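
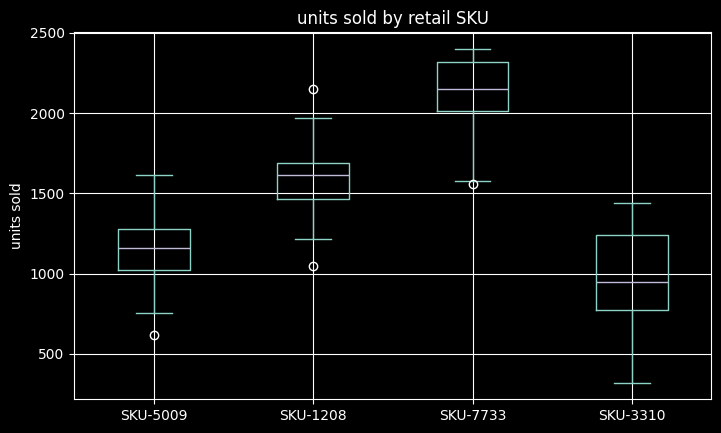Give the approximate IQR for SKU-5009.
Q3 ≈ 1300, Q1 ≈ 1000; IQR ≈ 300.

≈ 300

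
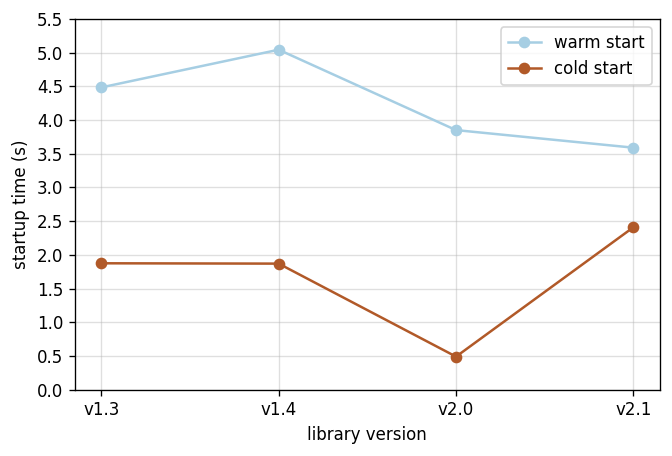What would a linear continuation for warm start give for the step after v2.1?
Last three: 5.0, 4.0, 3.5 → slope ≈ -0.75/step → next ≈ 2.75.

≈ 2.75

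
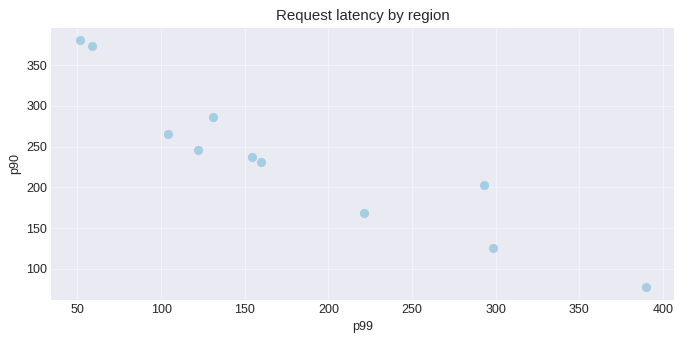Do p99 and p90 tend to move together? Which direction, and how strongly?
negative, strong

Points are negatively correlated; strong (|r| ≈ 0.9).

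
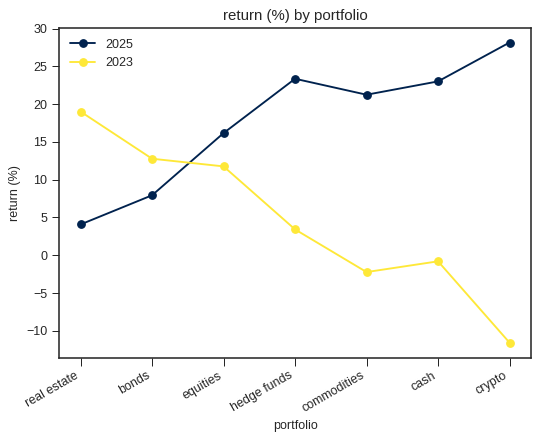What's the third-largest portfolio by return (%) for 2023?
Top 4 for 2023: real estate ≈ 20, bonds ≈ 15, equities ≈ 10, hedge funds ≈ 5.

equities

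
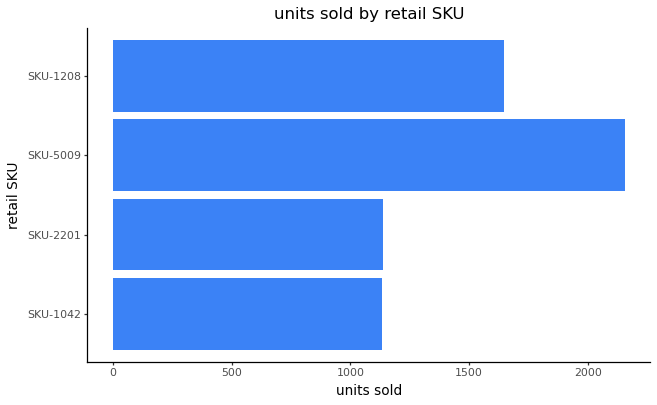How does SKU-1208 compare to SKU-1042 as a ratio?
≈ 1.33×

SKU-1208 ≈ 1600, SKU-1042 ≈ 1200; 1600/1200 ≈ 1.33.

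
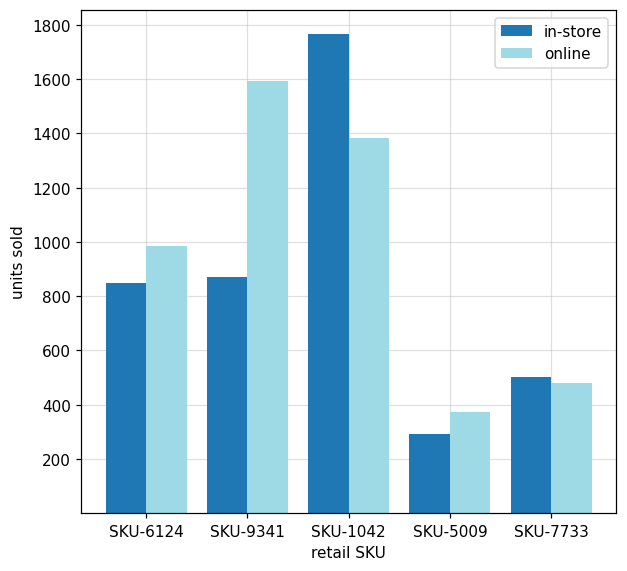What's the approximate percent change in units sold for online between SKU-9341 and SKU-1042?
SKU-9341 ≈ 1600, SKU-1042 ≈ 1400; (1400 − 1600) / 1600 ≈ -12.5%.

≈ -12.5%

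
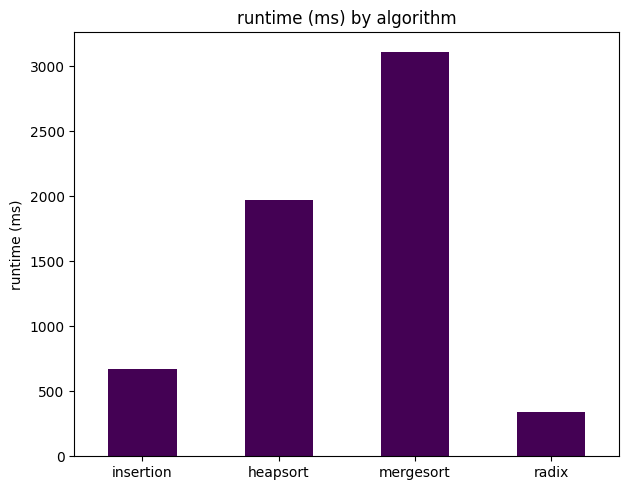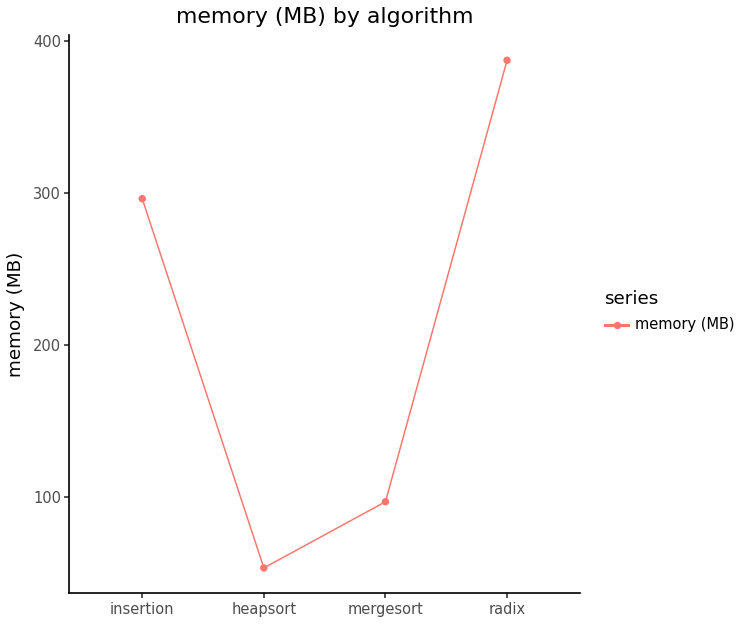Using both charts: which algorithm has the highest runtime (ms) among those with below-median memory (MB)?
mergesort

Chart 2 median memory (MB) ≈ 200; below-median algorithms: heapsort, mergesort. Among those, mergesort has the highest runtime (ms) (≈ 3000).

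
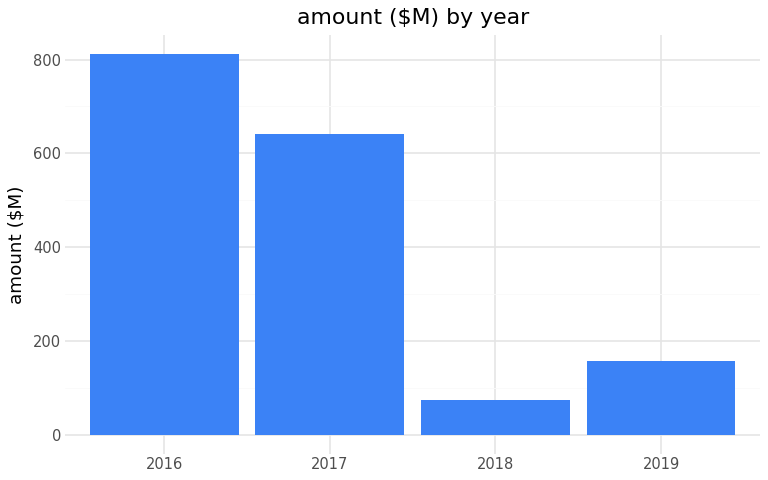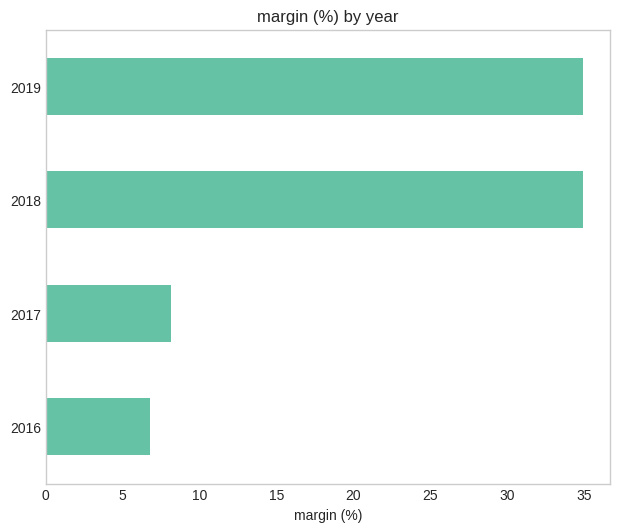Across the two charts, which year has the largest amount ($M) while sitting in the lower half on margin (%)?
Chart 2 median margin (%) ≈ 20; below-median years: 2016, 2017. Among those, 2016 has the highest amount ($M) (≈ 800).

2016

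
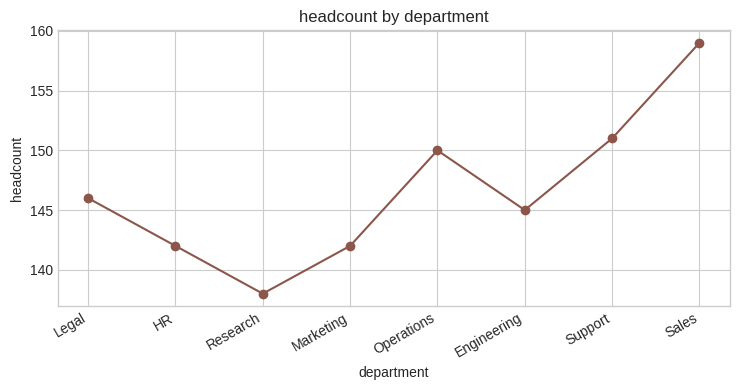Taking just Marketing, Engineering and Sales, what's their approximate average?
(142 + 144 + 160) / 3 ≈ 149.

≈ 149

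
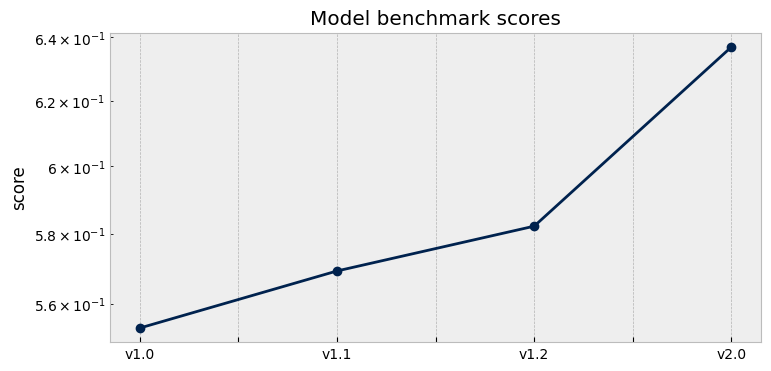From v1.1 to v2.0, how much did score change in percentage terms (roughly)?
v1.1 ≈ 0.57, v2.0 ≈ 0.64; (0.64 − 0.57) / 0.57 ≈ +12.3%.

≈ +12.3%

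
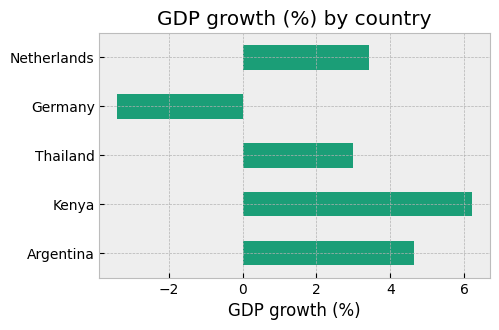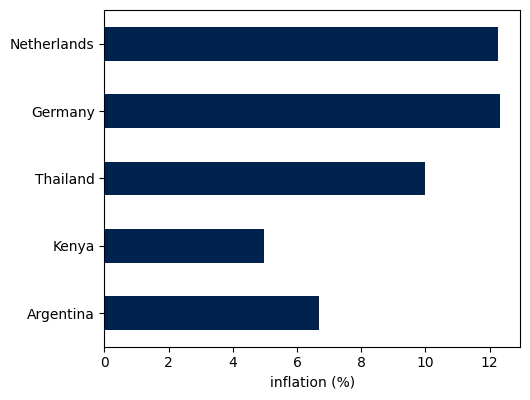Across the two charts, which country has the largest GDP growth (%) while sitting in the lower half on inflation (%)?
Kenya

Chart 2 median inflation (%) ≈ 10; below-median countries: Argentina, Kenya. Among those, Kenya has the highest GDP growth (%) (≈ 6).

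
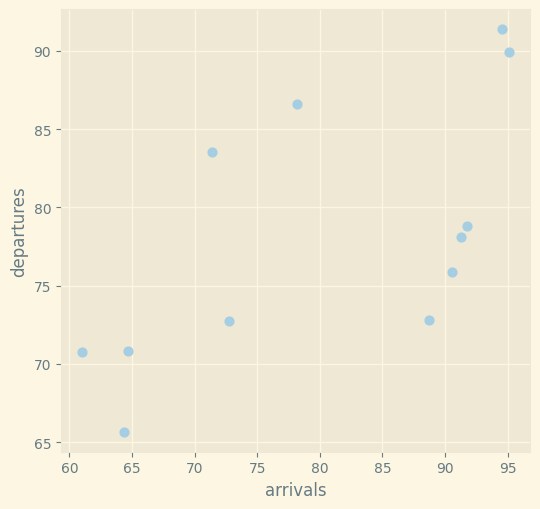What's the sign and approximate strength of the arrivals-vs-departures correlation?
Points are positively correlated; moderate (|r| ≈ 0.6).

positive, moderate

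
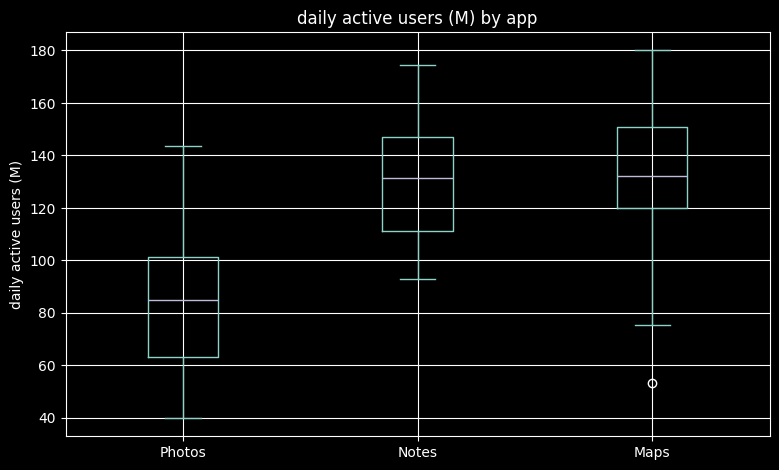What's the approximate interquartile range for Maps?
≈ 30

Q3 ≈ 150, Q1 ≈ 120; IQR ≈ 30.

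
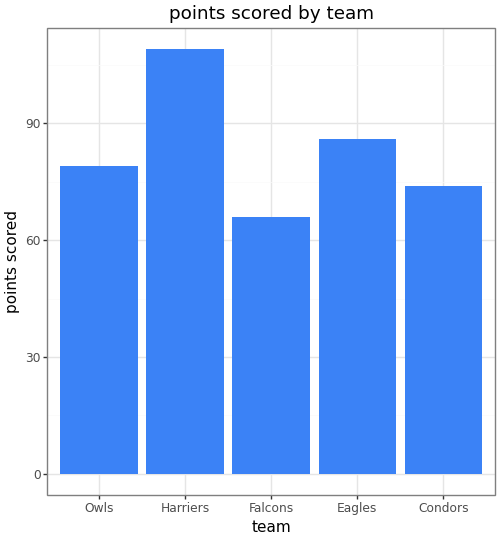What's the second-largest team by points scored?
Eagles

Top 3: Harriers ≈ 110, Eagles ≈ 90, Owls ≈ 80.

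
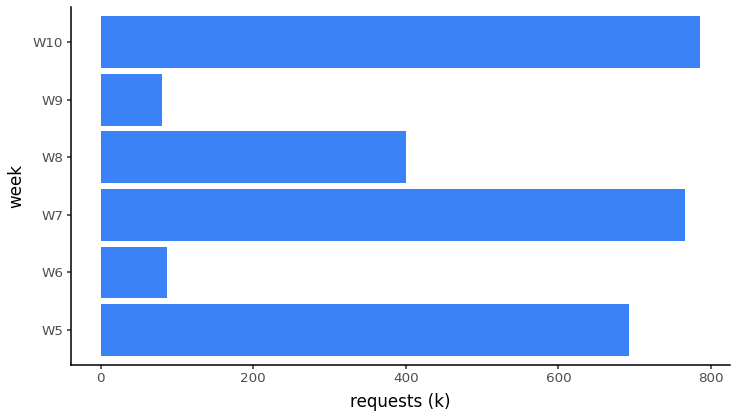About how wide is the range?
Max W10 ≈ 800, min W9 ≈ 100; range ≈ 700.

≈ 700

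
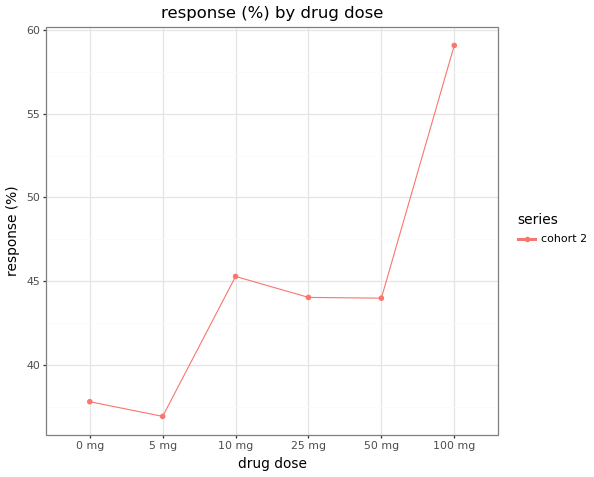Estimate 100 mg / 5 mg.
≈ 1.67×

100 mg ≈ 60, 5 mg ≈ 36; 60/36 ≈ 1.67.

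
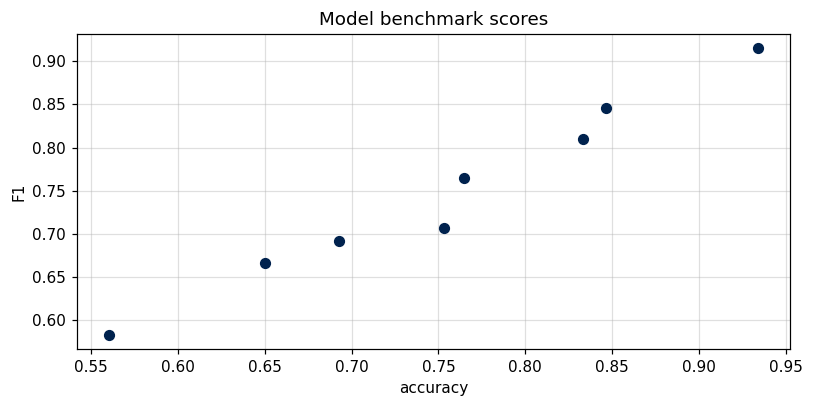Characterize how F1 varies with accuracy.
Points are positively correlated; strong (|r| ≈ 1.0).

positive, strong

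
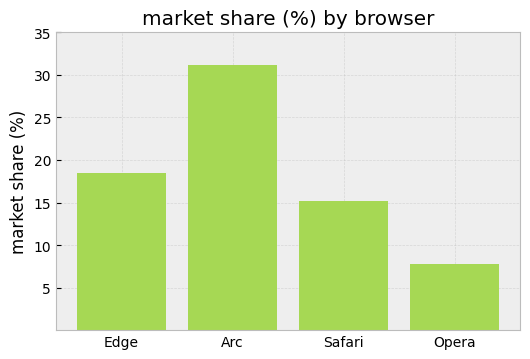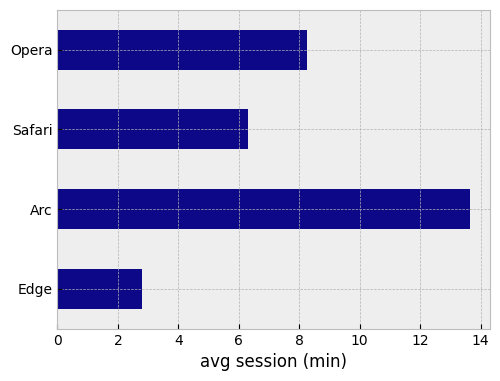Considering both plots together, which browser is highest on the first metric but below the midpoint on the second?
Edge

Chart 2 median avg session (min) ≈ 8; below-median browsers: Edge, Safari. Among those, Edge has the highest market share (%) (≈ 20).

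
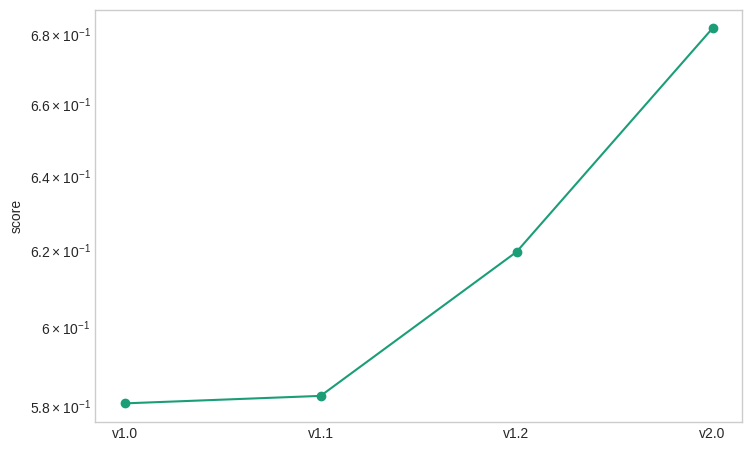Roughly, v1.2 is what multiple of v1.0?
v1.2 ≈ 0.62, v1.0 ≈ 0.58; 0.62/0.58 ≈ 1.07.

≈ 1.07×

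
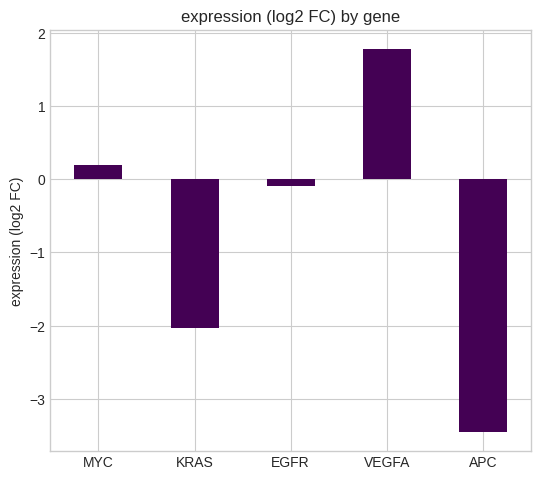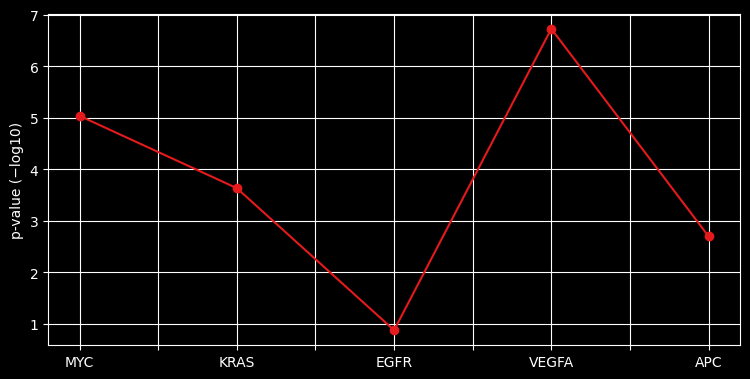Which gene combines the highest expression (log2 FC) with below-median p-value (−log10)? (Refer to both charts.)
EGFR

Chart 2 median p-value (−log10) ≈ 4; below-median genes: EGFR, APC. Among those, EGFR has the highest expression (log2 FC) (≈ 0).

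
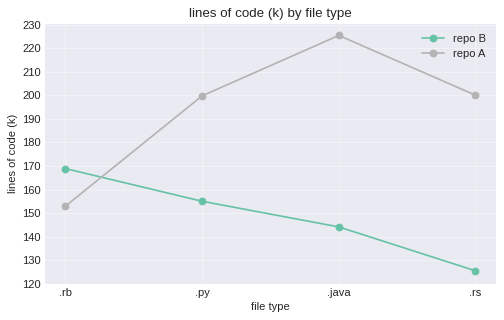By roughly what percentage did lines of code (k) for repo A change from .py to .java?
.py ≈ 200, .java ≈ 230; (230 − 200) / 200 ≈ +15%.

≈ +15%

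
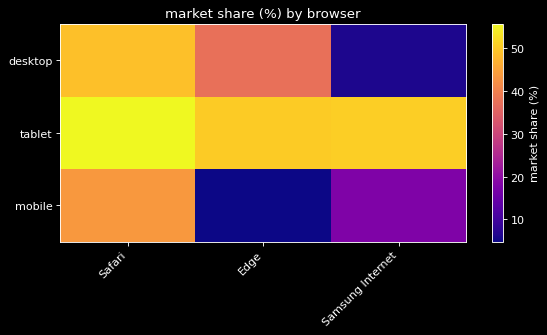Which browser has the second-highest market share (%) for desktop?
Edge

Top 3 for desktop: Safari ≈ 50, Edge ≈ 35, Samsung Internet ≈ 5.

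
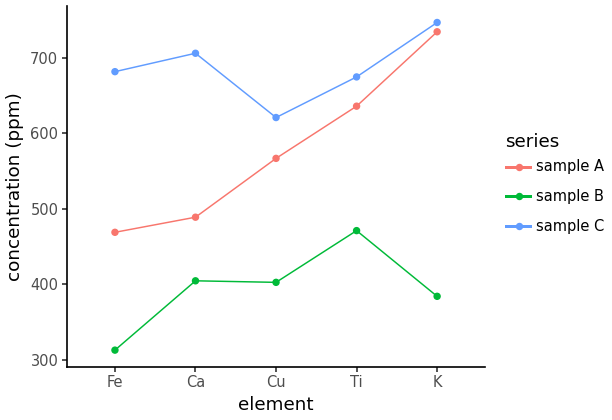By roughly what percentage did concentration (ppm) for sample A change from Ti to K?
Ti ≈ 650, K ≈ 750; (750 − 650) / 650 ≈ +15.4%.

≈ +15.4%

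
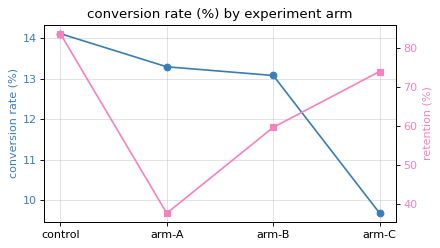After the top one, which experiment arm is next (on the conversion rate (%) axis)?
arm-A

Top 3 (on the conversion rate (%) axis): control ≈ 14.0, arm-A ≈ 13.5, arm-B ≈ 13.0.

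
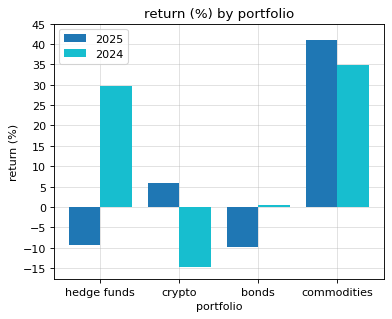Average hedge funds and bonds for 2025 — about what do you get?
(-10 + -10) / 2 ≈ -10.

≈ -10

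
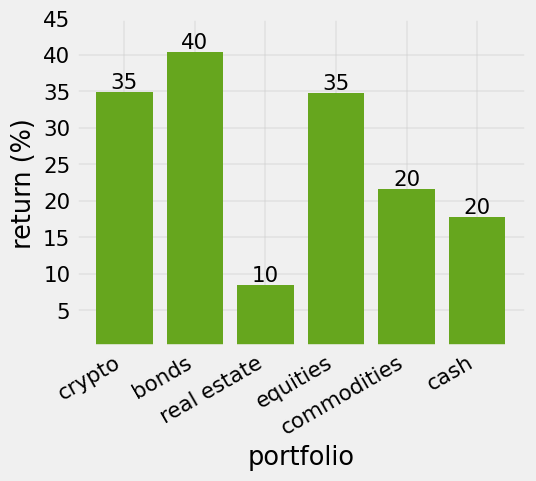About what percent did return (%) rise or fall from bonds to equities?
bonds ≈ 40, equities ≈ 35; (35 − 40) / 40 ≈ -12.5%.

≈ -12.5%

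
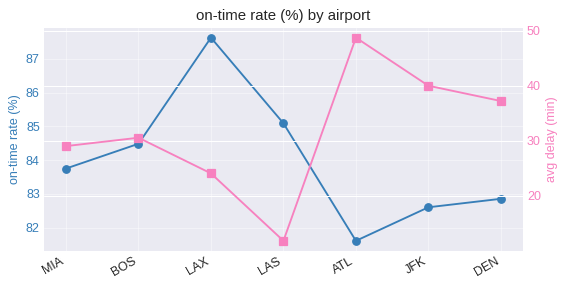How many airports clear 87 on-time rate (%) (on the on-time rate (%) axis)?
Above 87: LAX.

1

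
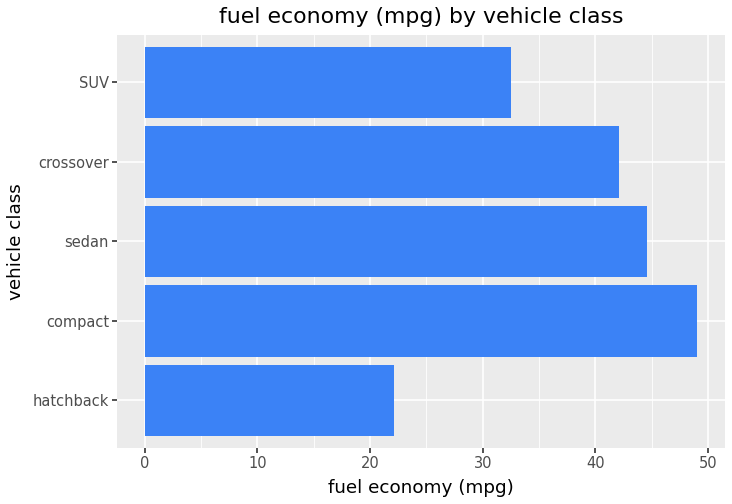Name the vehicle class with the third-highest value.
crossover

Top 4: compact ≈ 50, sedan ≈ 45, crossover ≈ 40, SUV ≈ 30.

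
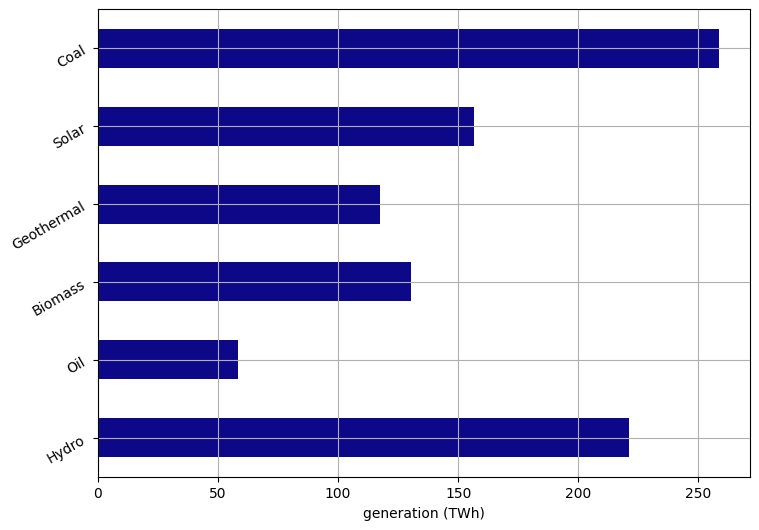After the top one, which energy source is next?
Top 3: Coal ≈ 250, Hydro ≈ 225, Solar ≈ 150.

Hydro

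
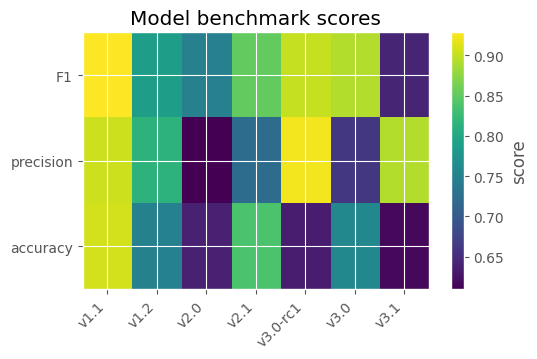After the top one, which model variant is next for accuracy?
Top 3 for accuracy: v1.1 ≈ 0.90, v2.1 ≈ 0.85, v3.0 ≈ 0.75.

v2.1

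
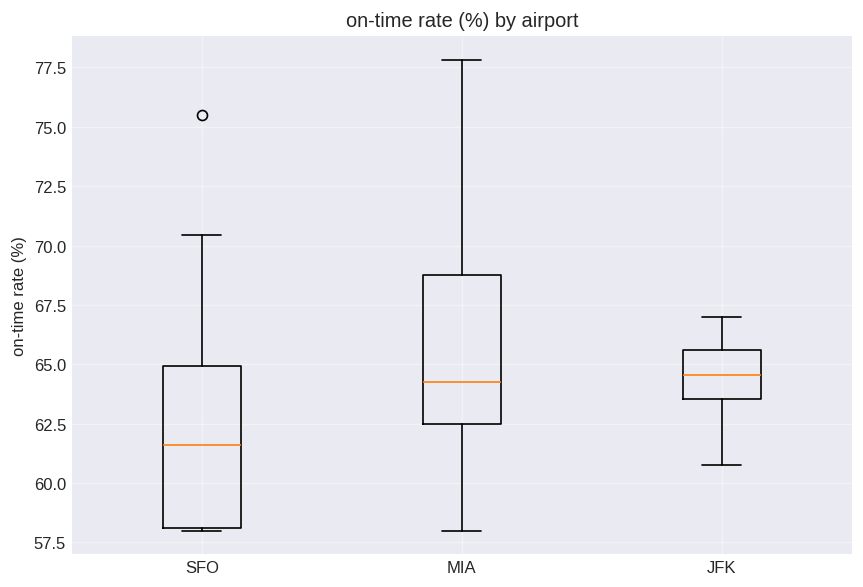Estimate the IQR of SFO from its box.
≈ 7.0

Q3 ≈ 65.0, Q1 ≈ 58.0; IQR ≈ 7.0.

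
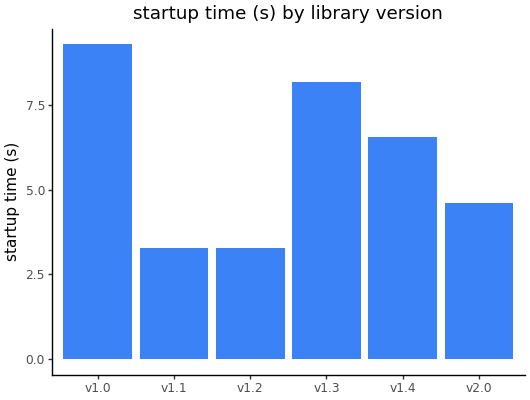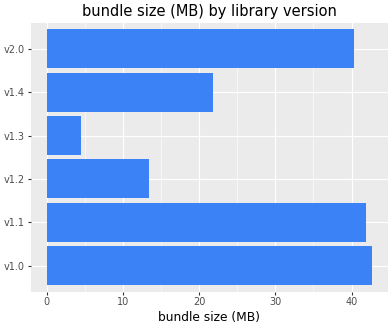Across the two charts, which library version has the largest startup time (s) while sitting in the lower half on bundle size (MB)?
v1.3

Chart 2 median bundle size (MB) ≈ 30; below-median library versions: v1.2, v1.3, v1.4. Among those, v1.3 has the highest startup time (s) (≈ 8).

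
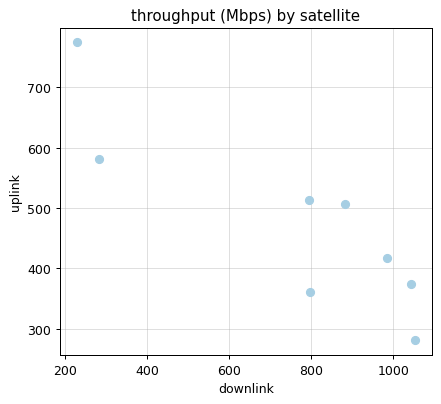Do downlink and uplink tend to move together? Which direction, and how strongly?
negative, strong

Points are negatively correlated; strong (|r| ≈ 0.9).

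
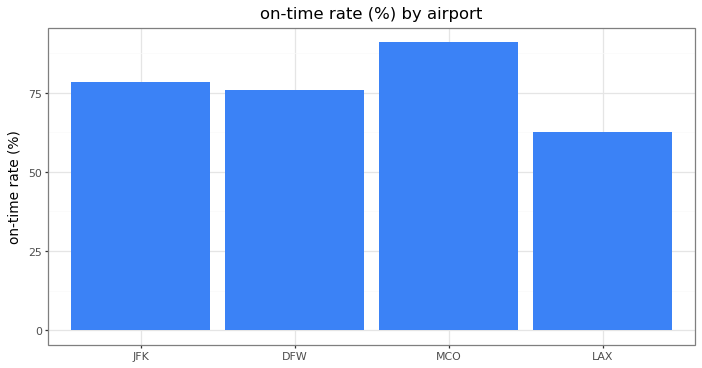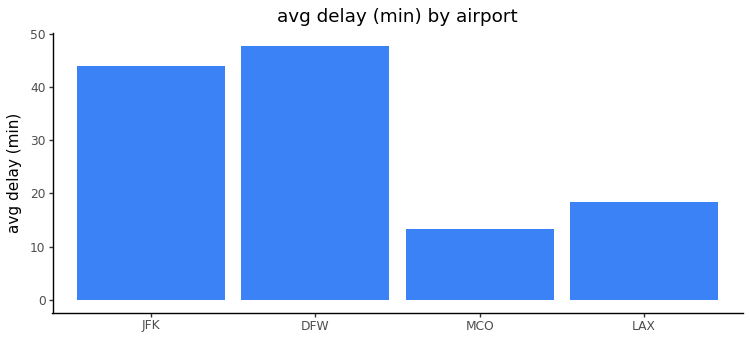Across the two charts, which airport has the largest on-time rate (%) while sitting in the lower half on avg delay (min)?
MCO

Chart 2 median avg delay (min) ≈ 30; below-median airports: MCO, LAX. Among those, MCO has the highest on-time rate (%) (≈ 90).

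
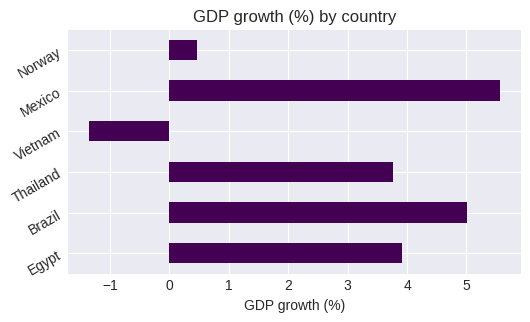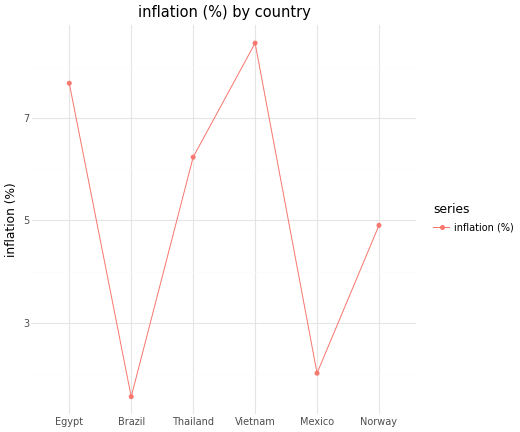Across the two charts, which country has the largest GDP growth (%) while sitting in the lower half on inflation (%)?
Chart 2 median inflation (%) ≈ 6; below-median countries: Brazil, Mexico, Norway. Among those, Mexico has the highest GDP growth (%) (≈ 6).

Mexico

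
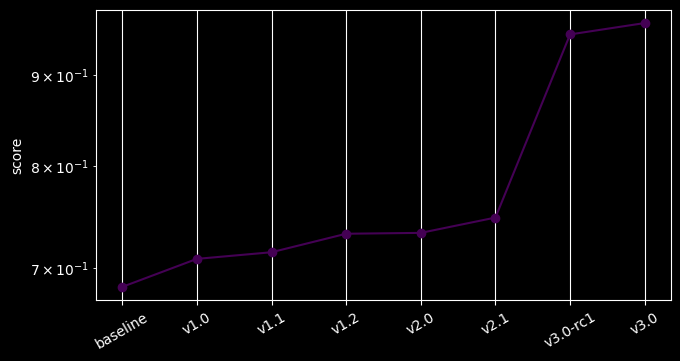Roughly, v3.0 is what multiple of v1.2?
v3.0 ≈ 0.95, v1.2 ≈ 0.75; 0.95/0.75 ≈ 1.27.

≈ 1.27×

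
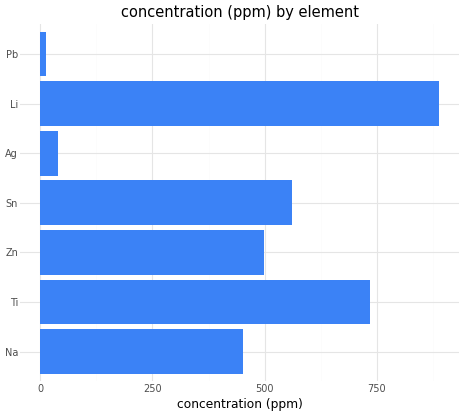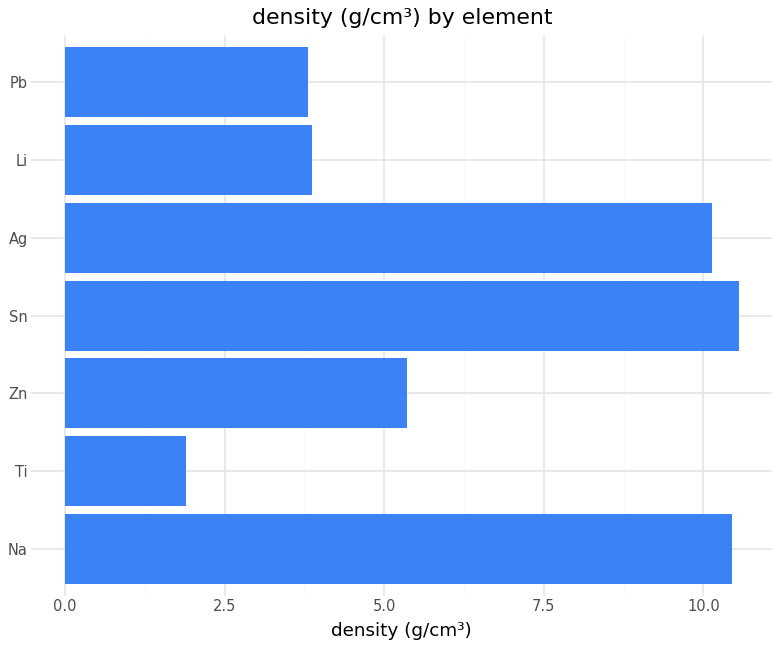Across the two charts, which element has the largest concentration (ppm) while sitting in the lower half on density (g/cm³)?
Chart 2 median density (g/cm³) ≈ 5; below-median elements: Ti, Li, Pb. Among those, Li has the highest concentration (ppm) (≈ 900).

Li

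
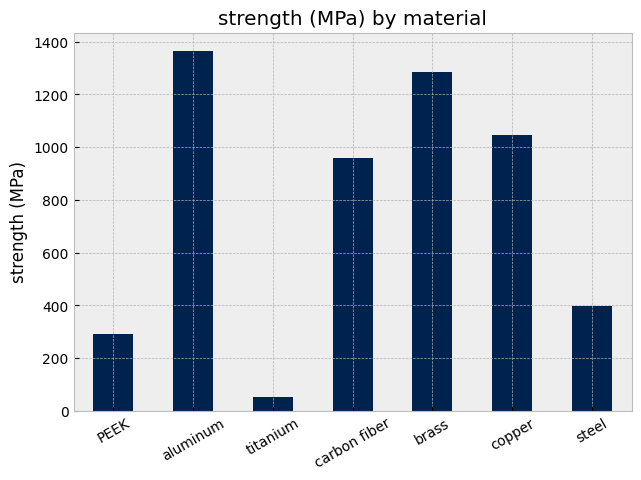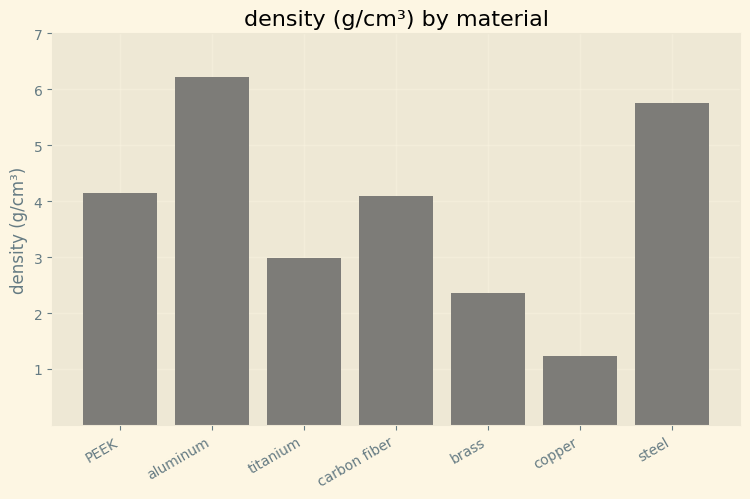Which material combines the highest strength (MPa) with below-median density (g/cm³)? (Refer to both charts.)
brass

Chart 2 median density (g/cm³) ≈ 4; below-median materials: titanium, brass, copper. Among those, brass has the highest strength (MPa) (≈ 1200).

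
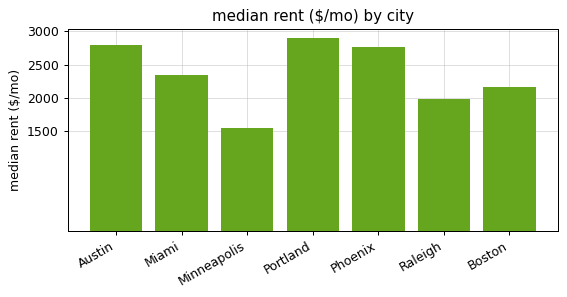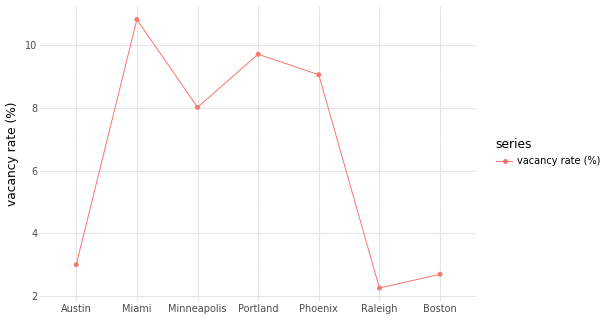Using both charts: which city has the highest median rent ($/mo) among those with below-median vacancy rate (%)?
Chart 2 median vacancy rate (%) ≈ 8; below-median cities: Austin, Raleigh, Boston. Among those, Austin has the highest median rent ($/mo) (≈ 3000).

Austin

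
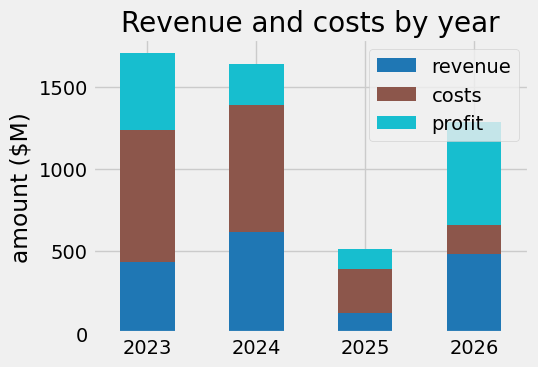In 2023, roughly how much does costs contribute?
≈ 800

costs top ≈ 1200, bottom ≈ 400; segment ≈ 800.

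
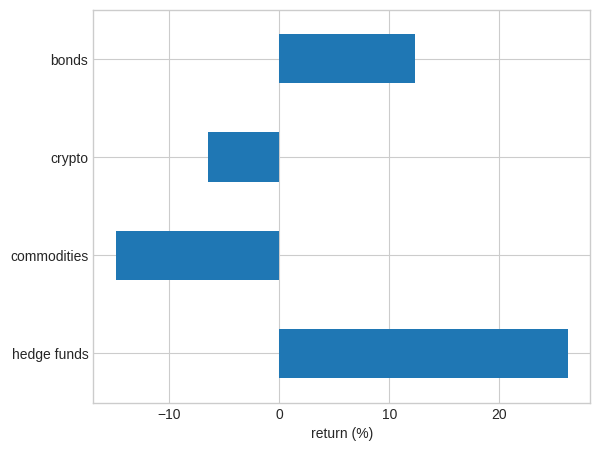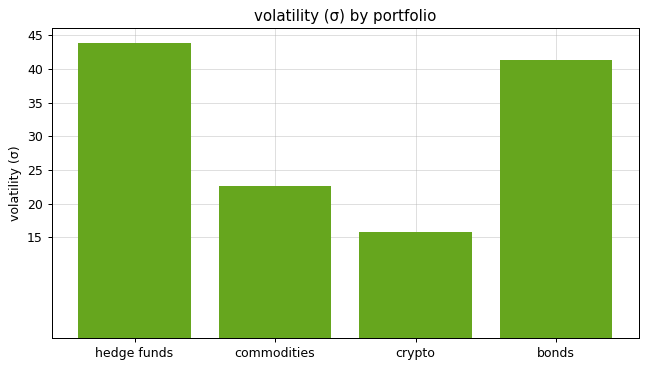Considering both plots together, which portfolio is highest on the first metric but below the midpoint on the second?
Chart 2 median volatility (σ) ≈ 30; below-median portfolios: commodities, crypto. Among those, crypto has the highest return (%) (≈ -5).

crypto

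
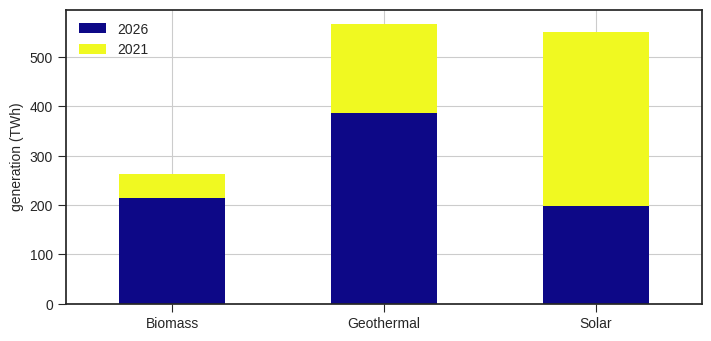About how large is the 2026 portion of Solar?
2026 top ≈ 200, bottom ≈ 0; segment ≈ 200.

≈ 200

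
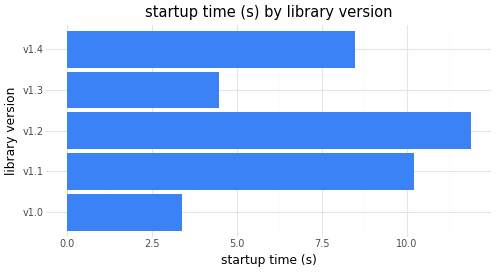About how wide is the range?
Max v1.2 ≈ 12, min v1.0 ≈ 3; range ≈ 9.

≈ 9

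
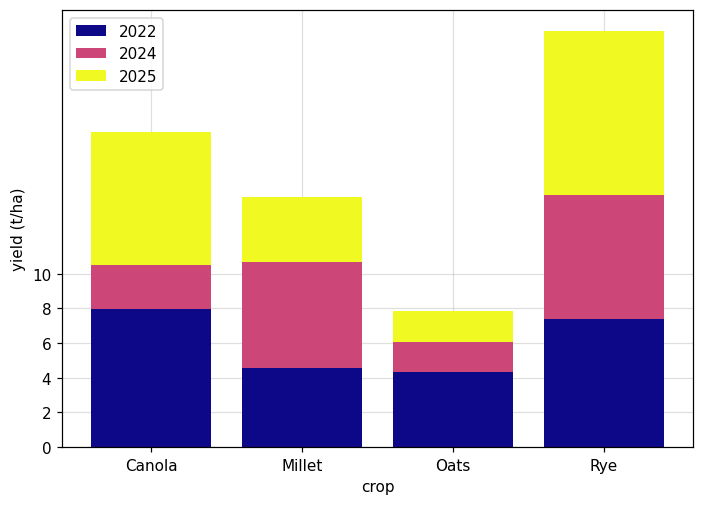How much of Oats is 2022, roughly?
2022 top ≈ 4, bottom ≈ 0; segment ≈ 4.

≈ 4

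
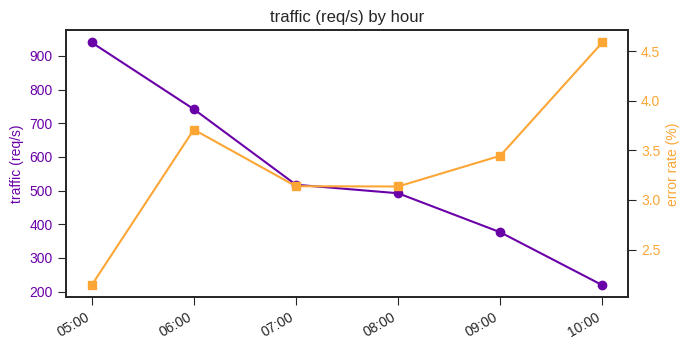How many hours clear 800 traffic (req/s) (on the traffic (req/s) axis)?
1

Above 800: 05:00.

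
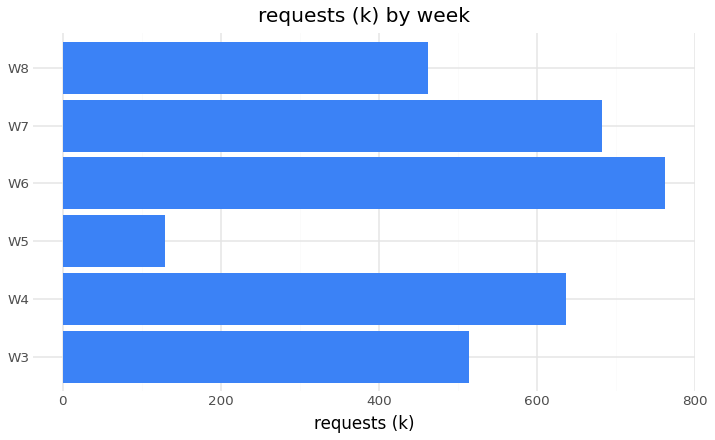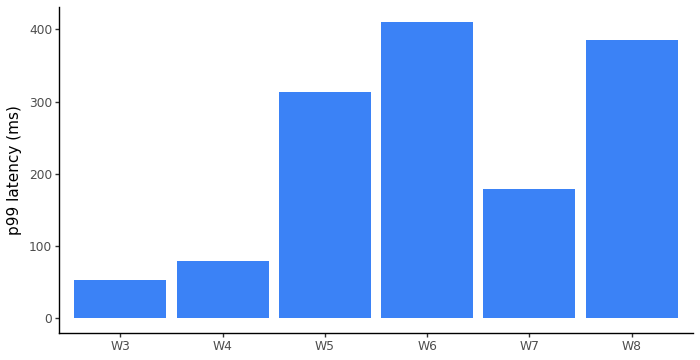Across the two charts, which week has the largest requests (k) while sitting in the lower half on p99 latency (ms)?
W7

Chart 2 median p99 latency (ms) ≈ 250; below-median weeks: W3, W4, W7. Among those, W7 has the highest requests (k) (≈ 700).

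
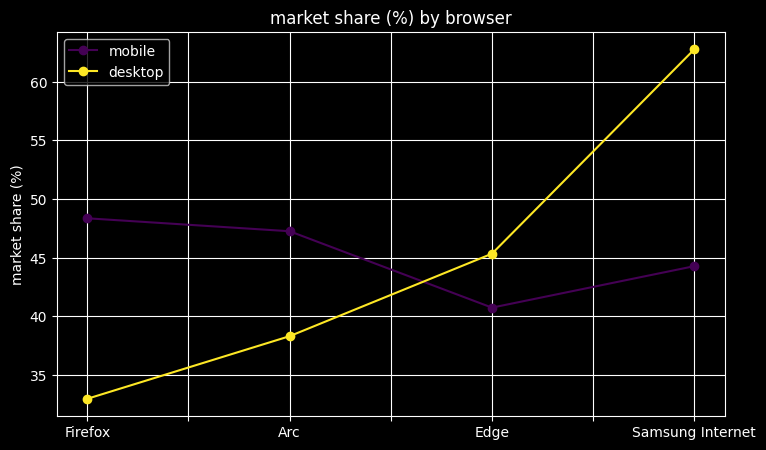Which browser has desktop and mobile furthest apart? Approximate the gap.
Samsung Internet, ≈ 20 %

Samsung Internet: desktop ≈ 65, mobile ≈ 45 → gap ≈ 20. Next-largest (Firefox) is only ≈ 15.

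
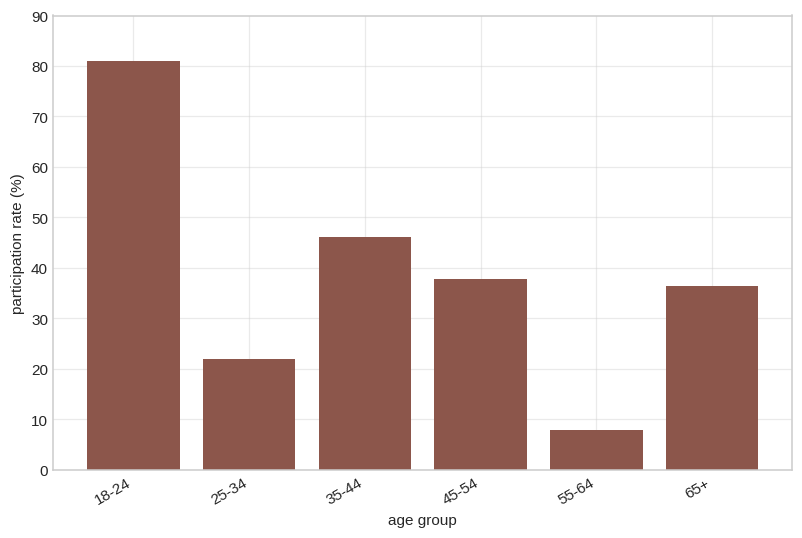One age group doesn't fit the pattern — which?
18-24

18-24 ≈ 80; the rest sit between ≈ 10 and ≈ 50.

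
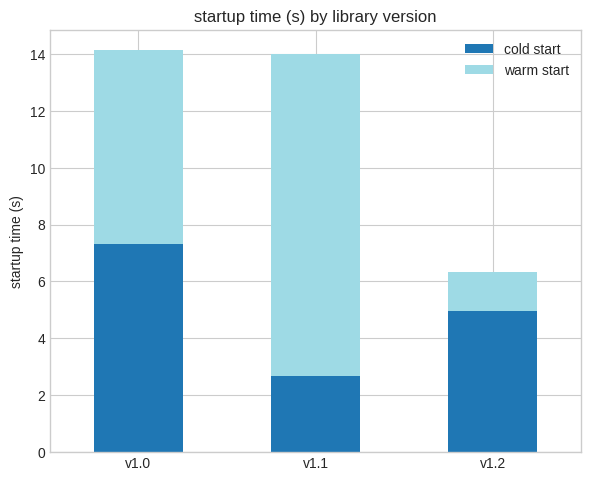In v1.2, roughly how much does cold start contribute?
≈ 4

cold start top ≈ 4, bottom ≈ 0; segment ≈ 4.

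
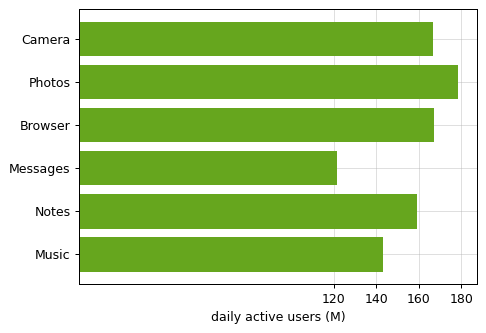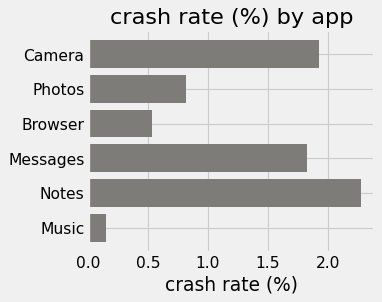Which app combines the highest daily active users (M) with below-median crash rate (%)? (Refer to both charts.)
Photos

Chart 2 median crash rate (%) ≈ 1.5; below-median apps: Photos, Browser, Music. Among those, Photos has the highest daily active users (M) (≈ 180).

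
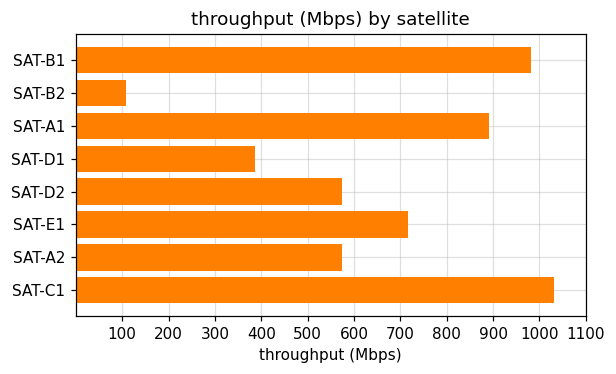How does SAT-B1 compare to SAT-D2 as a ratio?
SAT-B1 ≈ 1000, SAT-D2 ≈ 600; 1000/600 ≈ 1.67.

≈ 1.67×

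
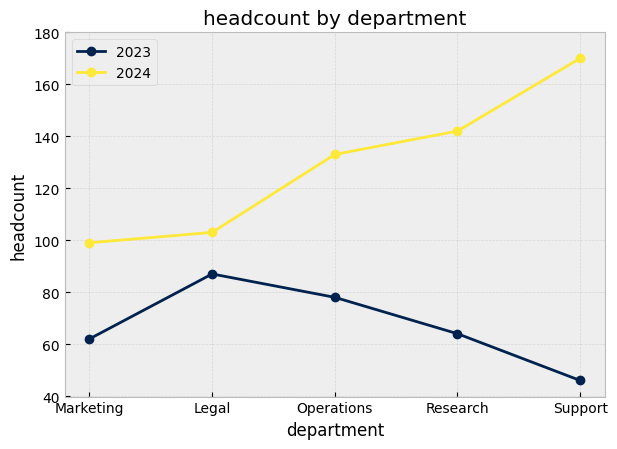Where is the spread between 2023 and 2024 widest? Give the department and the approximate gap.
Support: 2023 ≈ 40, 2024 ≈ 160 → gap ≈ 120. Next-largest (Research) is only ≈ 80.

Support, ≈ 120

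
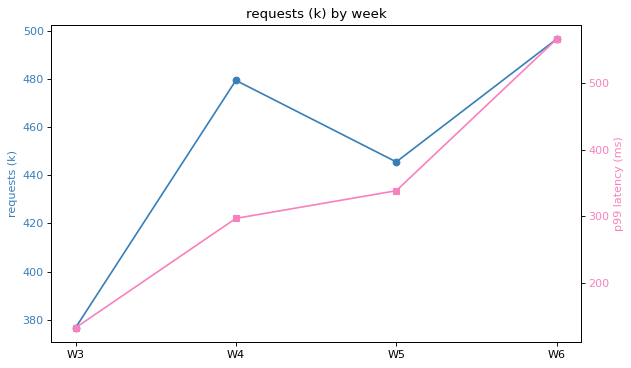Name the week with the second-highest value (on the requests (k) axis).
Top 3 (on the requests (k) axis): W6 ≈ 500, W4 ≈ 480, W5 ≈ 440.

W4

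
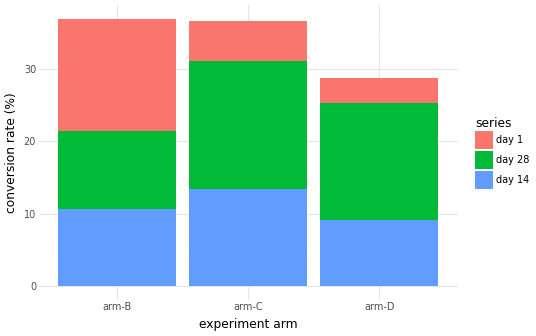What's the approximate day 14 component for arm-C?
≈ 15

day 14 top ≈ 15, bottom ≈ 0; segment ≈ 15.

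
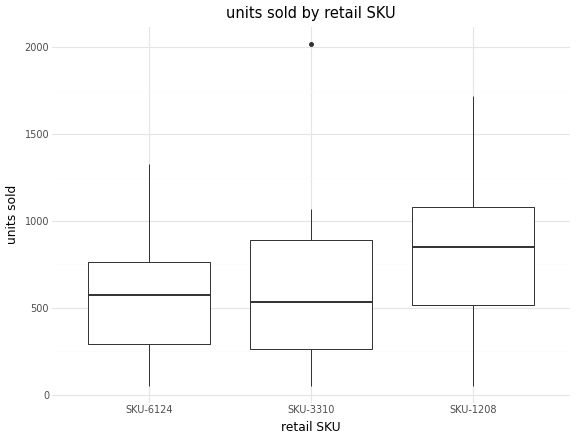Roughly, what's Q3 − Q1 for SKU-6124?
≈ 450

Q3 ≈ 750, Q1 ≈ 300; IQR ≈ 450.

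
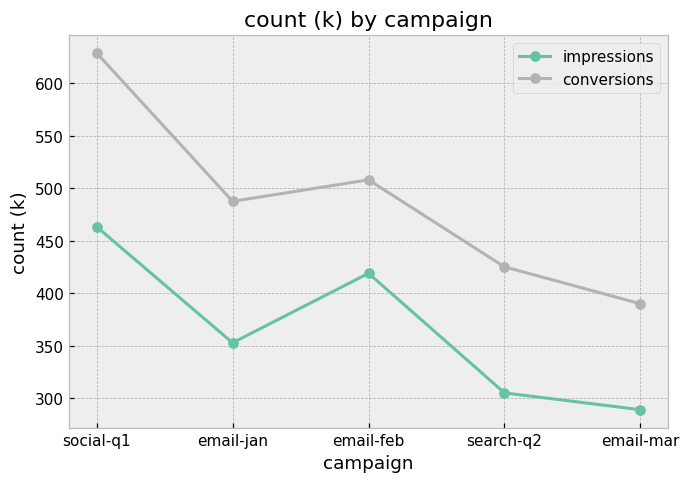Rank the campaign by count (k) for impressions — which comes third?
email-jan

Top 4 for impressions: social-q1 ≈ 450, email-feb ≈ 400, email-jan ≈ 350, search-q2 ≈ 300.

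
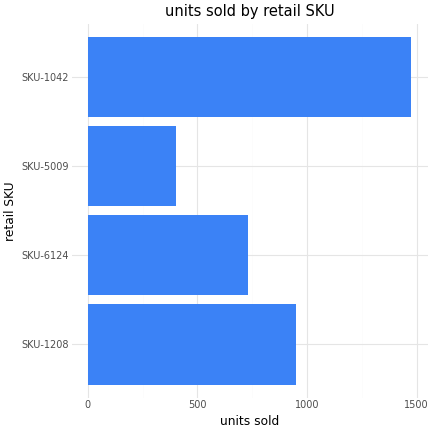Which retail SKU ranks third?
SKU-6124

Top 4: SKU-1042 ≈ 1400, SKU-1208 ≈ 1000, SKU-6124 ≈ 800, SKU-5009 ≈ 400.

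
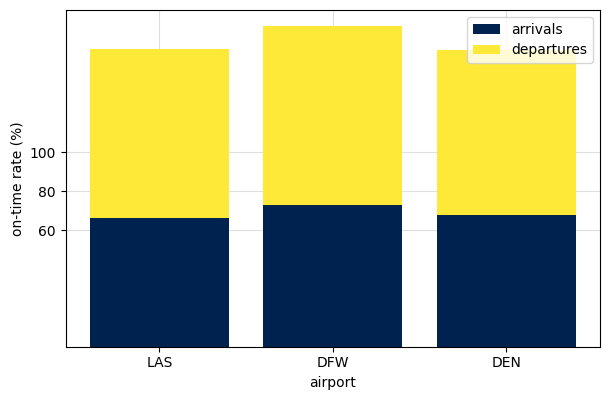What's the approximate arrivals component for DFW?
≈ 80

arrivals top ≈ 80, bottom ≈ 0; segment ≈ 80.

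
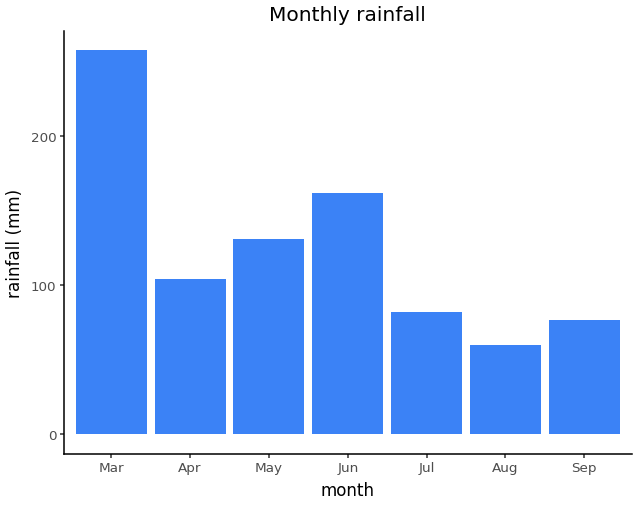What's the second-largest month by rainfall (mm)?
Jun

Top 3: Mar ≈ 250, Jun ≈ 150, May ≈ 125.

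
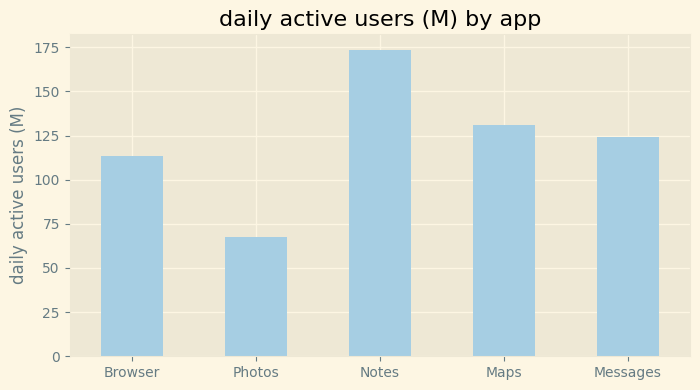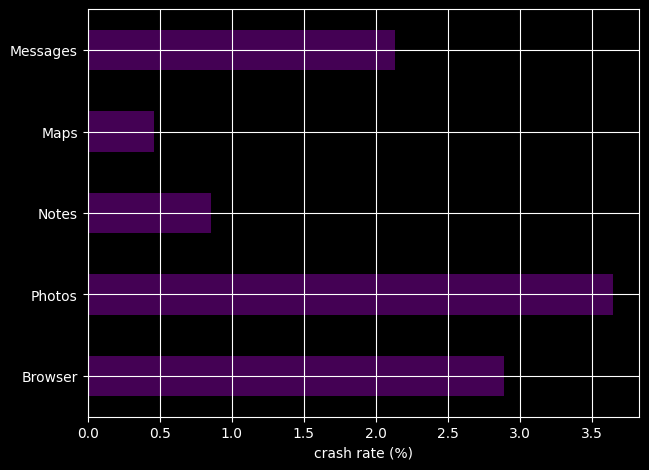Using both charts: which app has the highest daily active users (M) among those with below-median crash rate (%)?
Notes

Chart 2 median crash rate (%) ≈ 2; below-median apps: Notes, Maps. Among those, Notes has the highest daily active users (M) (≈ 180).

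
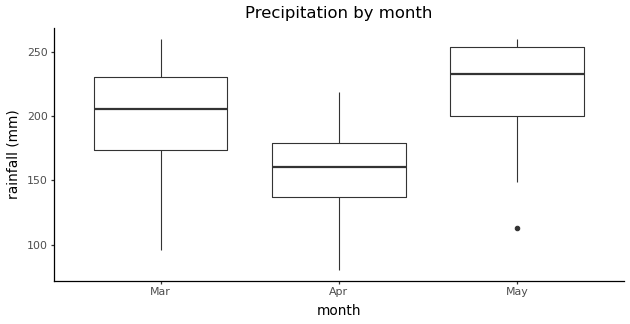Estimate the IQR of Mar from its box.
≈ 60

Q3 ≈ 230, Q1 ≈ 170; IQR ≈ 60.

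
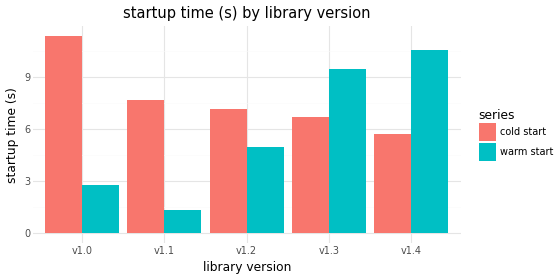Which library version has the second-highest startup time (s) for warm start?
v1.3

Top 3 for warm start: v1.4 ≈ 11, v1.3 ≈ 10, v1.2 ≈ 5.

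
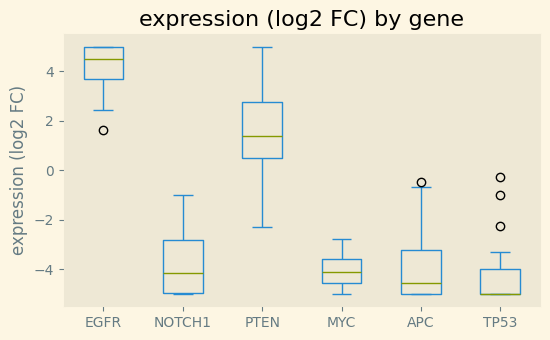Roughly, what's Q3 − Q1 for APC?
Q3 ≈ -3, Q1 ≈ -5; IQR ≈ 2.

≈ 2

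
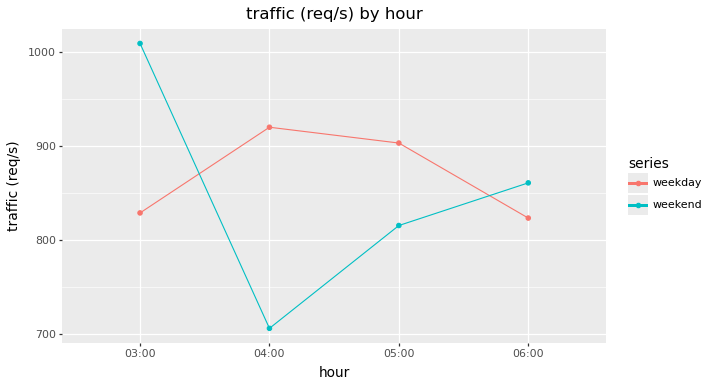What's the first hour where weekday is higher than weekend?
04:00

03:00: weekday ≈ 850 vs weekend ≈ 1000 (not yet); 04:00: weekday ≈ 900 vs weekend ≈ 700 (first crossover).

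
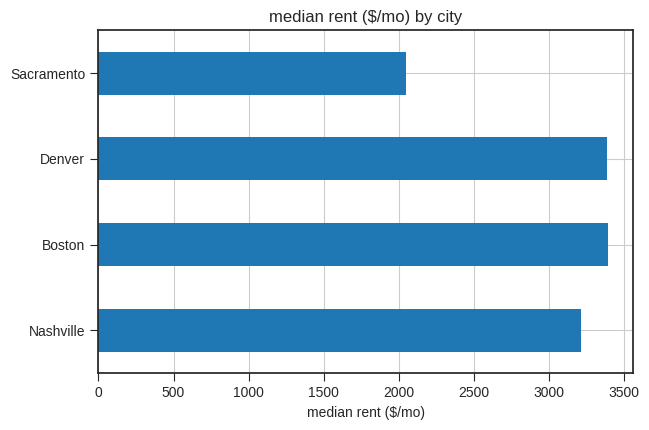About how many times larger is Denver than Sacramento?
Denver ≈ 3500, Sacramento ≈ 2000; 3500/2000 ≈ 1.75.

≈ 1.75×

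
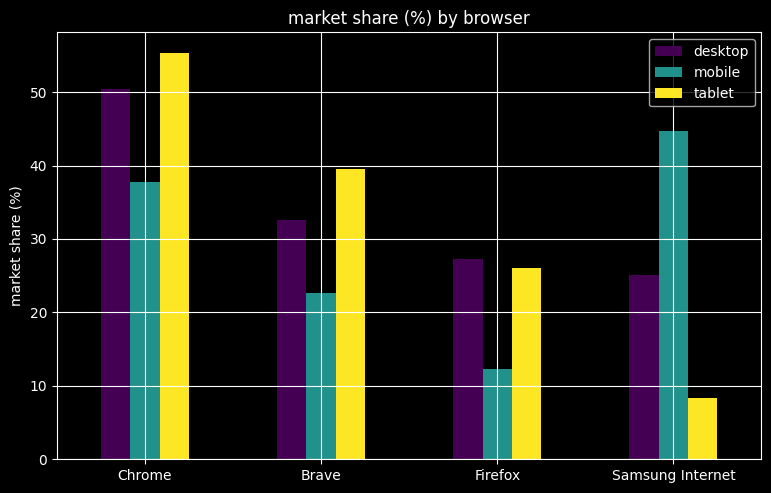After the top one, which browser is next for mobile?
Top 3 for mobile: Samsung Internet ≈ 45, Chrome ≈ 40, Brave ≈ 25.

Chrome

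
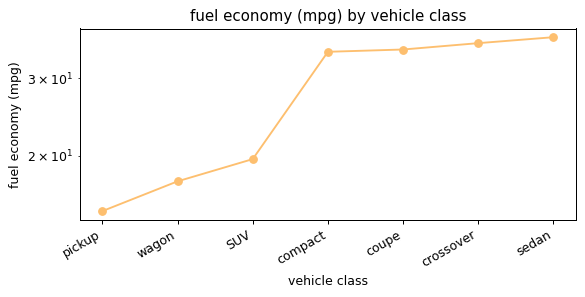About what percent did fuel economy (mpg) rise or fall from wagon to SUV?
≈ +11.1%

wagon ≈ 18, SUV ≈ 20; (20 − 18) / 18 ≈ +11.1%.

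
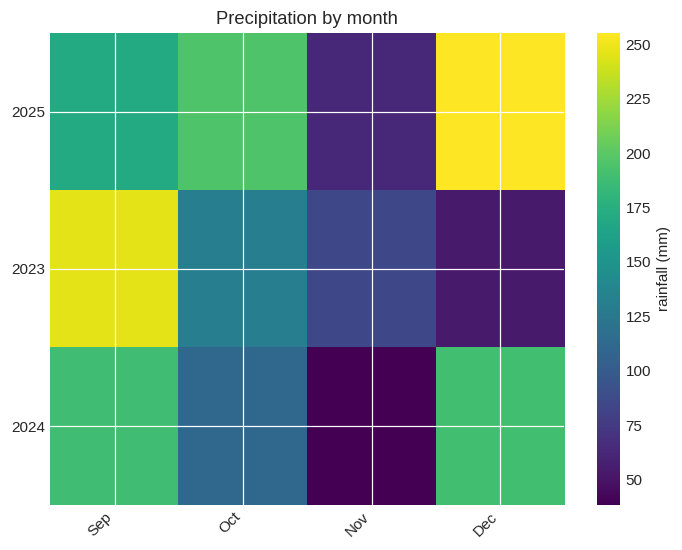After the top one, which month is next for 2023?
Oct

Top 3 for 2023: Sep ≈ 240, Oct ≈ 140, Nov ≈ 80.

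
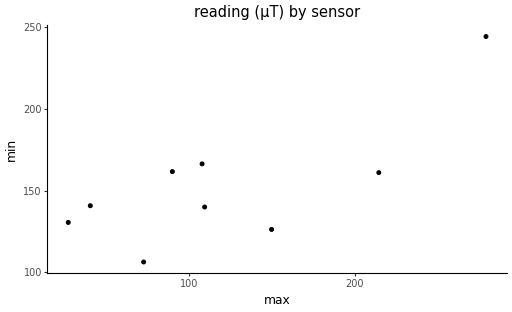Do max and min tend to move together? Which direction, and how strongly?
Points are positively correlated; strong (|r| ≈ 0.8).

positive, strong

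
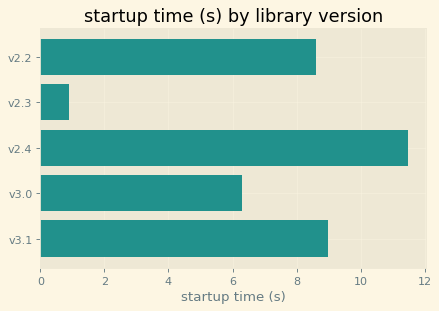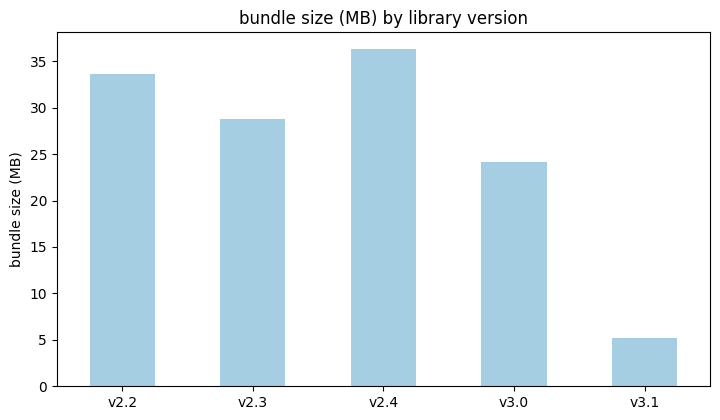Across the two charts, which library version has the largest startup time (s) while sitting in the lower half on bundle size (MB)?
Chart 2 median bundle size (MB) ≈ 30; below-median library versions: v3.0, v3.1. Among those, v3.1 has the highest startup time (s) (≈ 8).

v3.1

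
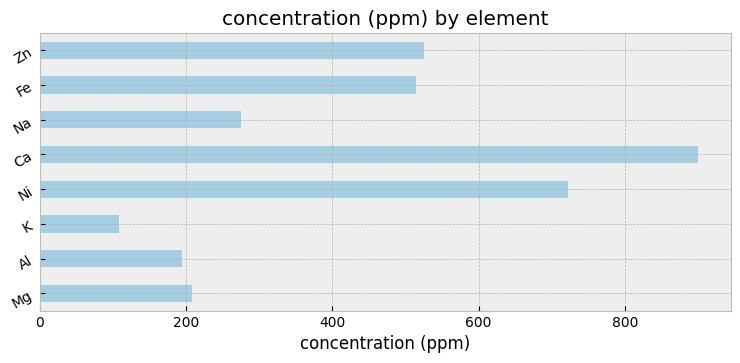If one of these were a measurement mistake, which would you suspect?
Ca ≈ 900; the rest sit between ≈ 100 and ≈ 700.

Ca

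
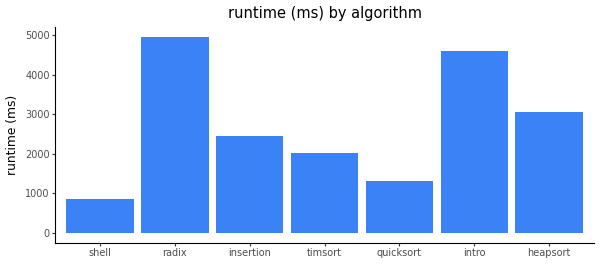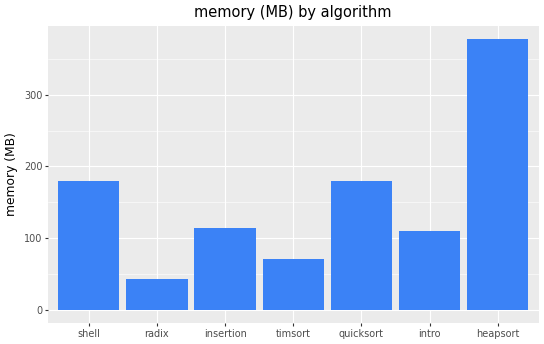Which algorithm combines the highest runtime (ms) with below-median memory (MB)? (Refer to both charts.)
radix

Chart 2 median memory (MB) ≈ 100; below-median algorithms: radix, timsort, intro. Among those, radix has the highest runtime (ms) (≈ 5000).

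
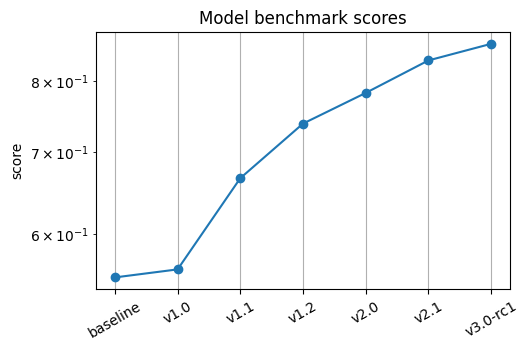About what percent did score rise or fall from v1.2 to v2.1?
v1.2 ≈ 0.75, v2.1 ≈ 0.85; (0.85 − 0.75) / 0.75 ≈ +13.3%.

≈ +13.3%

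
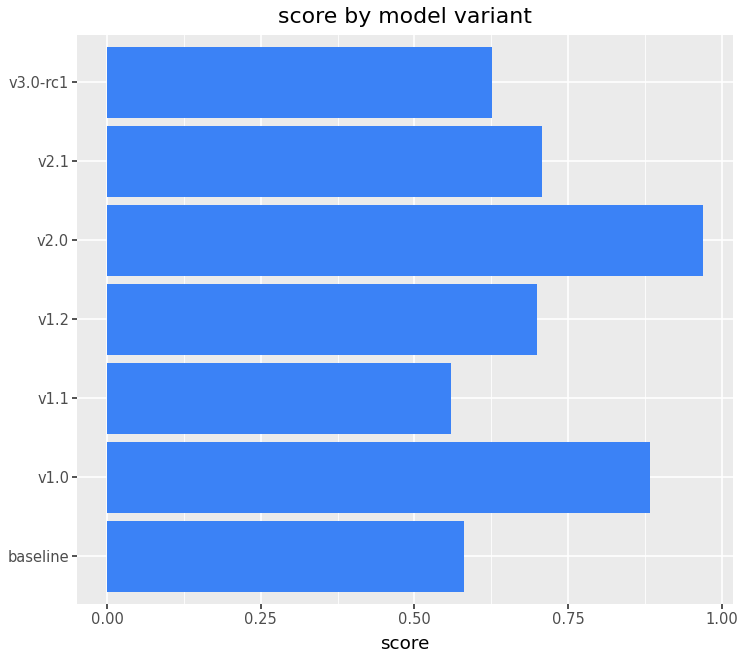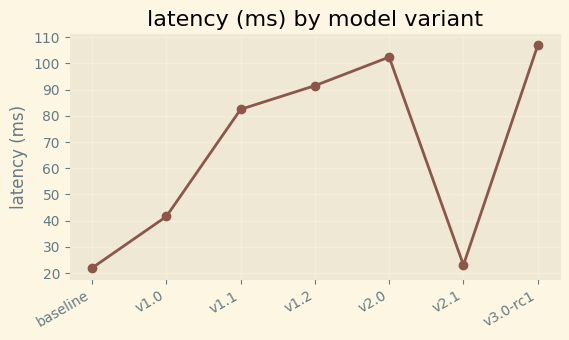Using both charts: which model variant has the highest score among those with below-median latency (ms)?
v1.0

Chart 2 median latency (ms) ≈ 80; below-median model variants: baseline, v1.0, v2.1. Among those, v1.0 has the highest score (≈ 0.9).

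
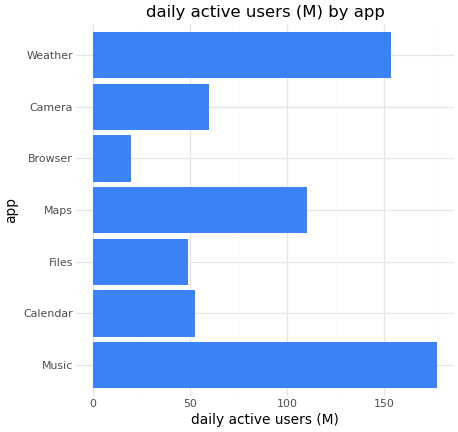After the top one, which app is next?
Top 3: Music ≈ 180, Weather ≈ 160, Maps ≈ 100.

Weather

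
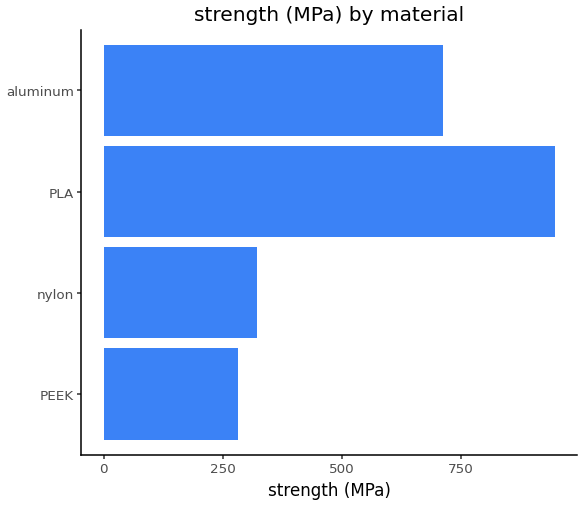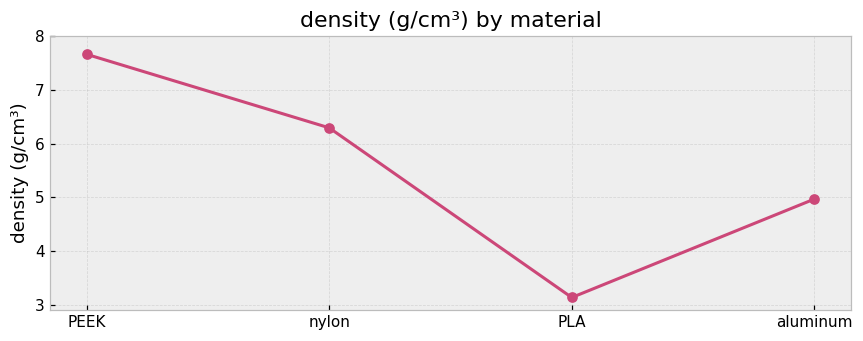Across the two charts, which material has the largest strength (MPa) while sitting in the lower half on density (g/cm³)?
Chart 2 median density (g/cm³) ≈ 6; below-median materials: PLA, aluminum. Among those, PLA has the highest strength (MPa) (≈ 900).

PLA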